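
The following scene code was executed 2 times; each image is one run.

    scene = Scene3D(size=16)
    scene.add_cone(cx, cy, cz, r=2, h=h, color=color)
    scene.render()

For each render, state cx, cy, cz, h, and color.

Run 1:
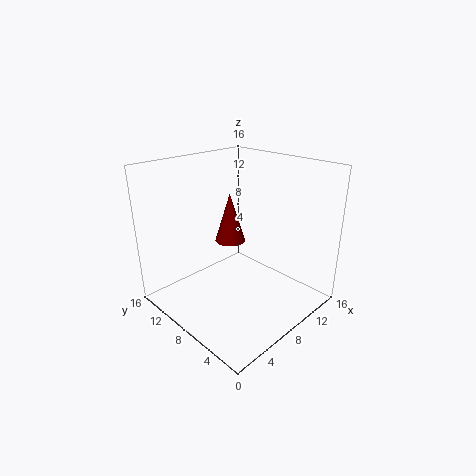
cx = 12, cy = 13.5, cz = 4.5, h = 6.5, color = 'maroon'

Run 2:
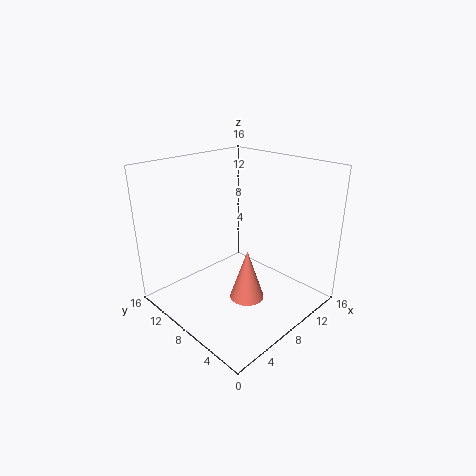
cx = 8.5, cy = 7, cz = 0.5, h = 6, color = 'salmon'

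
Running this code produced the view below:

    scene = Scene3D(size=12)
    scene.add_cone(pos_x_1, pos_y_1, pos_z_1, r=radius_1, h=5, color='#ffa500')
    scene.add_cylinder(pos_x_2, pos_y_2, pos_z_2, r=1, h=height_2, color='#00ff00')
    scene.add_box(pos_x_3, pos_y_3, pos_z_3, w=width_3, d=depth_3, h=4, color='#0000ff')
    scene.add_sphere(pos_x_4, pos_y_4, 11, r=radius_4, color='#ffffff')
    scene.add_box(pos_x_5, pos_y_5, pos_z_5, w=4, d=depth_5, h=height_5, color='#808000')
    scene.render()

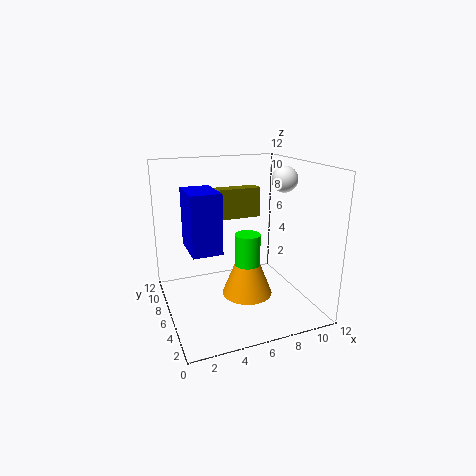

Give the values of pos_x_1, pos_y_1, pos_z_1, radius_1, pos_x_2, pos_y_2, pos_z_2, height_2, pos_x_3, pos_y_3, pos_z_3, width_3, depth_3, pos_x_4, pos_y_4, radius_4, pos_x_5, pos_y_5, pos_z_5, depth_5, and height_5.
pos_x_1 = 6
pos_y_1 = 4
pos_z_1 = 2
radius_1 = 2
pos_x_2 = 6
pos_y_2 = 4
pos_z_2 = 3
height_2 = 4
pos_x_3 = 1
pos_y_3 = 1
pos_z_3 = 7
width_3 = 2
depth_3 = 3
pos_x_4 = 9
pos_y_4 = 4
radius_4 = 1
pos_x_5 = 2
pos_y_5 = 2
pos_z_5 = 9
depth_5 = 1
height_5 = 2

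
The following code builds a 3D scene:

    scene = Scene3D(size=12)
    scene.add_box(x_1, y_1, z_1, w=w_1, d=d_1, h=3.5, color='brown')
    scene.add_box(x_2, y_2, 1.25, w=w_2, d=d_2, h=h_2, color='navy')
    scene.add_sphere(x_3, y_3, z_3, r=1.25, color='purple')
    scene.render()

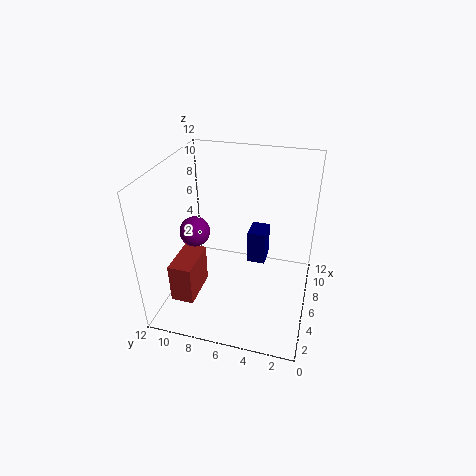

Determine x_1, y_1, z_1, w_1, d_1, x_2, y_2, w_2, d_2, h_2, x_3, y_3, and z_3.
x_1 = 3
y_1 = 9.25
z_1 = 0.5
w_1 = 3.75
d_1 = 2
x_2 = 9.25
y_2 = 4.25
w_2 = 2.25
d_2 = 1.75
h_2 = 3.25
x_3 = 5.25
y_3 = 9.5
z_3 = 6.5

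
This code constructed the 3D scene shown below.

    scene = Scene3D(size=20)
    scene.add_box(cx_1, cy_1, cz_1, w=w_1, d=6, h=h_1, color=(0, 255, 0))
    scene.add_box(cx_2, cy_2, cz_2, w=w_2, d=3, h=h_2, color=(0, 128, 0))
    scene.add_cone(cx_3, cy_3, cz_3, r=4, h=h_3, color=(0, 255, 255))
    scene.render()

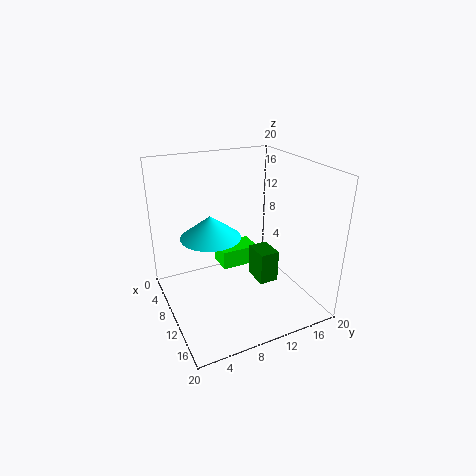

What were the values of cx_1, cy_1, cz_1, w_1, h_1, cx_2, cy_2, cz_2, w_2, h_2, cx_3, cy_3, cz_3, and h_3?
cx_1 = 1; cy_1 = 10; cz_1 = 2; w_1 = 4; h_1 = 3; cx_2 = 6; cy_2 = 14; cz_2 = 1; w_2 = 4; h_2 = 5; cx_3 = 10; cy_3 = 6; cz_3 = 11; h_3 = 3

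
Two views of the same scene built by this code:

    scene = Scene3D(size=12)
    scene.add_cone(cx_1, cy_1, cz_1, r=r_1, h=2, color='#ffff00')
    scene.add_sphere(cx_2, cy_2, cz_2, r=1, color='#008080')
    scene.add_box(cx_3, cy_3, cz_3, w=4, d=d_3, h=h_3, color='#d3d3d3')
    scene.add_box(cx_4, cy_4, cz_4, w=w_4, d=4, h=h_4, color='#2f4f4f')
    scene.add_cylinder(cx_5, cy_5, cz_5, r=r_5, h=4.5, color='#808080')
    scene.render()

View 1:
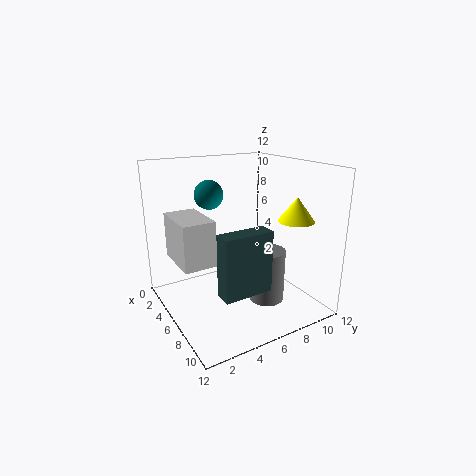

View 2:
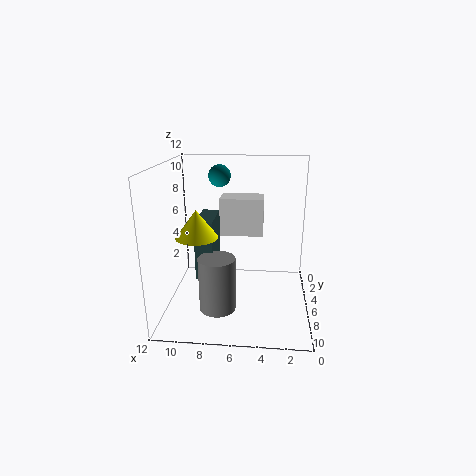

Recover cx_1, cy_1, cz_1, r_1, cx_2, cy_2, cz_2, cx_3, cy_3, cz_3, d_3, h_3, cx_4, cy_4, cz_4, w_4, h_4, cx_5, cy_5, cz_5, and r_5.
cx_1 = 8.5, cy_1 = 10, cz_1 = 7.5, r_1 = 1.5, cx_2 = 8, cy_2 = 2.5, cz_2 = 10.5, cx_3 = 4, cy_3 = 0.5, cz_3 = 5, d_3 = 2.5, h_3 = 3.5, cx_4 = 8, cy_4 = 3, cz_4 = 2.5, w_4 = 1.5, h_4 = 5, cx_5 = 7.5, cy_5 = 8, cz_5 = 0.5, r_5 = 1.5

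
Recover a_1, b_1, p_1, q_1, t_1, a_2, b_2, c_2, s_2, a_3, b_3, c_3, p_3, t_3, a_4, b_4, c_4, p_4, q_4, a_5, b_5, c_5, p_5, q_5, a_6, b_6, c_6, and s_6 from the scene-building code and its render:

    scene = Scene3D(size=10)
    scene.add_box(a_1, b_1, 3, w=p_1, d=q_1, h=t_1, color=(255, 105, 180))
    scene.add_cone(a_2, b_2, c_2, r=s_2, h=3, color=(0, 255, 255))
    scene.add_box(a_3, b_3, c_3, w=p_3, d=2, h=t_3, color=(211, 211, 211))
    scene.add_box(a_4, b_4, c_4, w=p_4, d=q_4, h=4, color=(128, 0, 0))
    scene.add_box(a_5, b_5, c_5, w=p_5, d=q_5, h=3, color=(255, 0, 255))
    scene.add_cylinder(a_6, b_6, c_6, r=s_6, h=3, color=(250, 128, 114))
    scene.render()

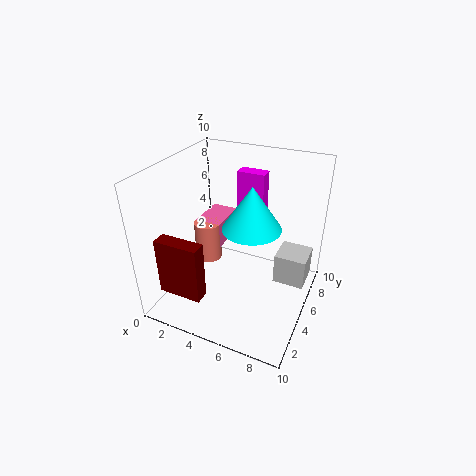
a_1 = 1
b_1 = 6
p_1 = 2
q_1 = 3
t_1 = 2
a_2 = 6
b_2 = 5
c_2 = 6
s_2 = 2
a_3 = 8
b_3 = 4
c_3 = 3
p_3 = 2
t_3 = 2
a_4 = 1
b_4 = 1
c_4 = 2
p_4 = 3
q_4 = 1
a_5 = 4
b_5 = 7
c_5 = 6
p_5 = 2
q_5 = 1
a_6 = 2
b_6 = 6
c_6 = 2
s_6 = 1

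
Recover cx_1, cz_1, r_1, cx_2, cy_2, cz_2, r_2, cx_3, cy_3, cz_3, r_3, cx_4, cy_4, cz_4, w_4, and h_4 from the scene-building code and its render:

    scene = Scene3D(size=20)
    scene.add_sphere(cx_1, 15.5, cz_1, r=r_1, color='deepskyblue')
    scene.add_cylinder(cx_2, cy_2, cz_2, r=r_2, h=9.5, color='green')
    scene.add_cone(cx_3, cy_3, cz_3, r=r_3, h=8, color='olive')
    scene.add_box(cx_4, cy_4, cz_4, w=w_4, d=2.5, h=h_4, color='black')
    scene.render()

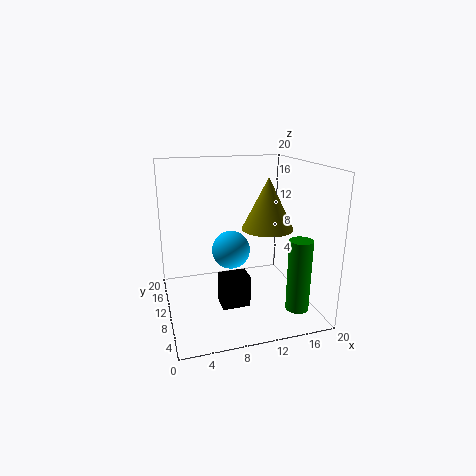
cx_1 = 10.5
cz_1 = 6
r_1 = 3
cx_2 = 16
cy_2 = 3
cz_2 = 2
r_2 = 1.5
cx_3 = 16
cy_3 = 14
cz_3 = 9.5
r_3 = 4
cx_4 = 6
cy_4 = 3
cz_4 = 3.5
w_4 = 3.5
h_4 = 4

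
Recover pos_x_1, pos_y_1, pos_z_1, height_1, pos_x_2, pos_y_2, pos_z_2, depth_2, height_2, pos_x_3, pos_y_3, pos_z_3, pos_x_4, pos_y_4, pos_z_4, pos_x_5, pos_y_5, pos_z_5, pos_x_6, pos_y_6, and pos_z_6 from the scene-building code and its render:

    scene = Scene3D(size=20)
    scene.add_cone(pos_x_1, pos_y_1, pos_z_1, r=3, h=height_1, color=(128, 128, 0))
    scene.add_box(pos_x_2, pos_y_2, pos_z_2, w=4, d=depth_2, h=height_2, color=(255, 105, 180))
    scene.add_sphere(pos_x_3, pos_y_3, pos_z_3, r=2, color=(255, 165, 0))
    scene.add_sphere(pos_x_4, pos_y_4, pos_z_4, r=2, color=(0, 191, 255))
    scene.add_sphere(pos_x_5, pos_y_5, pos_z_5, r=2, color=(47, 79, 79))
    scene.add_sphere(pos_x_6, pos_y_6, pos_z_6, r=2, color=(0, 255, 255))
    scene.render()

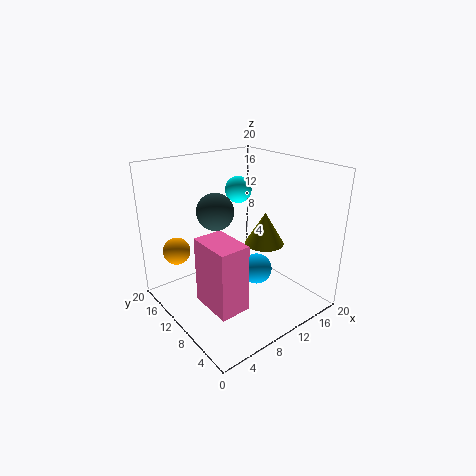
pos_x_1 = 16, pos_y_1 = 11, pos_z_1 = 7, height_1 = 5, pos_x_2 = 3, pos_y_2 = 4, pos_z_2 = 3, depth_2 = 6, height_2 = 9, pos_x_3 = 4, pos_y_3 = 17, pos_z_3 = 7, pos_x_4 = 10, pos_y_4 = 6, pos_z_4 = 7, pos_x_5 = 3, pos_y_5 = 5, pos_z_5 = 17, pos_x_6 = 14, pos_y_6 = 15, pos_z_6 = 15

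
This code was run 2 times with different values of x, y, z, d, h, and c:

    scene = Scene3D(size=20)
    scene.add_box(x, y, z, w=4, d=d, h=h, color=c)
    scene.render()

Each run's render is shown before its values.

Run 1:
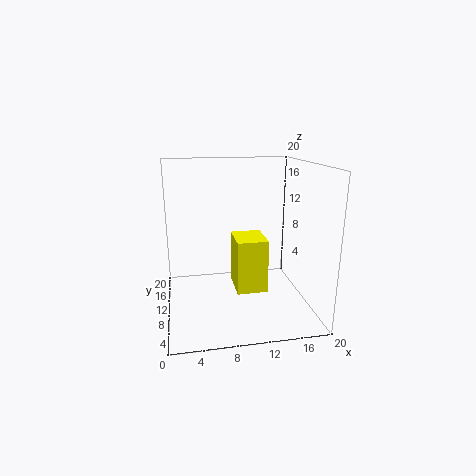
x = 9
y = 5
z = 4
d = 5
h = 7
c = 'yellow'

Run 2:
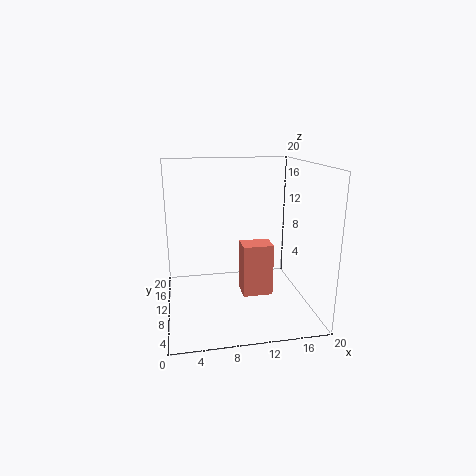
x = 10
y = 6
z = 3
d = 3
h = 7
c = 'salmon'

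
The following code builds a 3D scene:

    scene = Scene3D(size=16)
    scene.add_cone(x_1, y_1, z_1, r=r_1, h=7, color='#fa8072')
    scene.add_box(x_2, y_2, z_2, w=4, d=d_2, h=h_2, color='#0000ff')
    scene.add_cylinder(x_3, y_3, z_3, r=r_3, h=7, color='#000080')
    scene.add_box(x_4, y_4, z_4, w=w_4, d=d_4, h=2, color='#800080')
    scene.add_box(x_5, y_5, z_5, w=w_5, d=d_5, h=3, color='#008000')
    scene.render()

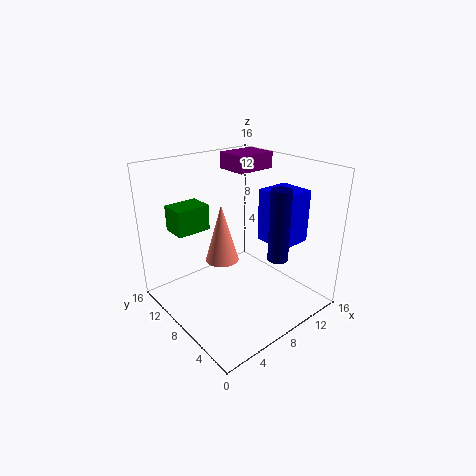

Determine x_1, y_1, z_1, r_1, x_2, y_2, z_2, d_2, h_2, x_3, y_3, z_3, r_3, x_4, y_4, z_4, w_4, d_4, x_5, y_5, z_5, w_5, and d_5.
x_1 = 8; y_1 = 11; z_1 = 4; r_1 = 2; x_2 = 11; y_2 = 4; z_2 = 7; d_2 = 4; h_2 = 6; x_3 = 8; y_3 = 2; z_3 = 8; r_3 = 1; x_4 = 11; y_4 = 11; z_4 = 14; w_4 = 5; d_4 = 4; x_5 = 3; y_5 = 12; z_5 = 8; w_5 = 4; d_5 = 3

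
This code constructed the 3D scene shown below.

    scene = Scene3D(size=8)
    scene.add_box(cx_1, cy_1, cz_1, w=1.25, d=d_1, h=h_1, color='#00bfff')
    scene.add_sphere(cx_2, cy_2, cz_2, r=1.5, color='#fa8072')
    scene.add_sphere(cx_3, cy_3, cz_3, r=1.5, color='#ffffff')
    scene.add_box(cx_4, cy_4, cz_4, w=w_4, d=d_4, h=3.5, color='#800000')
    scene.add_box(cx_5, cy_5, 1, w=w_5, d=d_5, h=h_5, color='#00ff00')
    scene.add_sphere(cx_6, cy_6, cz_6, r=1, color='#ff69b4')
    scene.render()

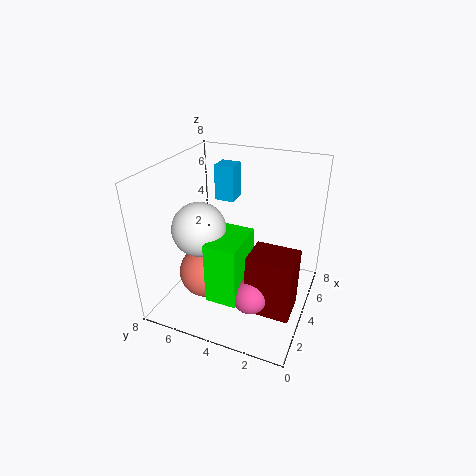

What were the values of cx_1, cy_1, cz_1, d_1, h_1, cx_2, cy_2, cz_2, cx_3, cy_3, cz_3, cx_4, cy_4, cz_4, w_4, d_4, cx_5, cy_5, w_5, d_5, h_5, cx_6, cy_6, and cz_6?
cx_1 = 6.75, cy_1 = 5.5, cz_1 = 4.75, d_1 = 1.25, h_1 = 2.25, cx_2 = 3.25, cy_2 = 5.75, cz_2 = 1.75, cx_3 = 3.25, cy_3 = 6, cz_3 = 4.5, cx_4 = 2.5, cy_4 = 0.5, cz_4 = 0.25, w_4 = 2, d_4 = 2.5, cx_5 = 1.75, cy_5 = 3.25, w_5 = 2.75, d_5 = 1.75, h_5 = 3.5, cx_6 = 2.75, cy_6 = 2.75, cz_6 = 1.25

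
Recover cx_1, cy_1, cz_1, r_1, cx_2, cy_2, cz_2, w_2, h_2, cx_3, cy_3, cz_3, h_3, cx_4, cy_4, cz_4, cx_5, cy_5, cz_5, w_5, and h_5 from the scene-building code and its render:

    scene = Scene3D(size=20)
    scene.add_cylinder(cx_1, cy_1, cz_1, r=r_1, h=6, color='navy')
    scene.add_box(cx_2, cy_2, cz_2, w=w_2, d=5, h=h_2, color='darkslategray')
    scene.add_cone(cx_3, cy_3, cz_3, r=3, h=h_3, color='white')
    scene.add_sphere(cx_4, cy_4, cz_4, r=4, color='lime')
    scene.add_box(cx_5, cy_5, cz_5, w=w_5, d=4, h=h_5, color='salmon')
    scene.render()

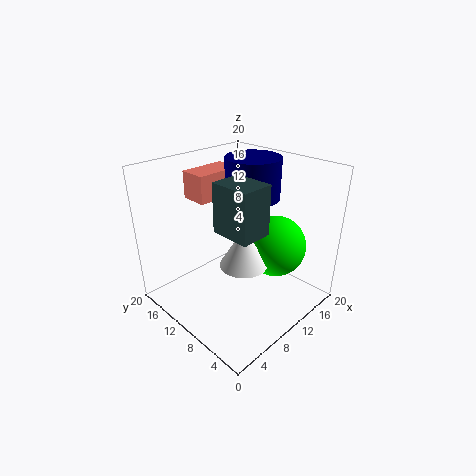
cx_1 = 15, cy_1 = 12, cz_1 = 14, r_1 = 4, cx_2 = 4, cy_2 = 3, cz_2 = 14, w_2 = 4, h_2 = 6, cx_3 = 7, cy_3 = 6, cz_3 = 9, h_3 = 5, cx_4 = 12, cy_4 = 5, cz_4 = 10, cx_5 = 8, cy_5 = 15, cz_5 = 14, w_5 = 7, h_5 = 4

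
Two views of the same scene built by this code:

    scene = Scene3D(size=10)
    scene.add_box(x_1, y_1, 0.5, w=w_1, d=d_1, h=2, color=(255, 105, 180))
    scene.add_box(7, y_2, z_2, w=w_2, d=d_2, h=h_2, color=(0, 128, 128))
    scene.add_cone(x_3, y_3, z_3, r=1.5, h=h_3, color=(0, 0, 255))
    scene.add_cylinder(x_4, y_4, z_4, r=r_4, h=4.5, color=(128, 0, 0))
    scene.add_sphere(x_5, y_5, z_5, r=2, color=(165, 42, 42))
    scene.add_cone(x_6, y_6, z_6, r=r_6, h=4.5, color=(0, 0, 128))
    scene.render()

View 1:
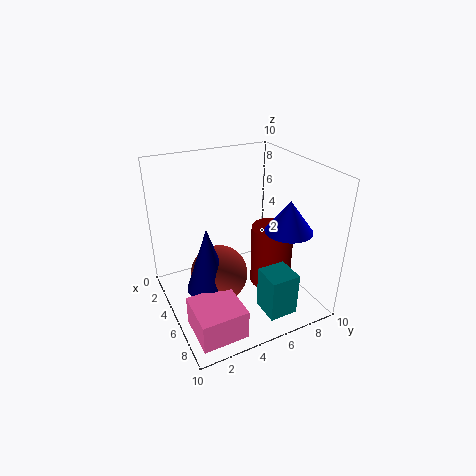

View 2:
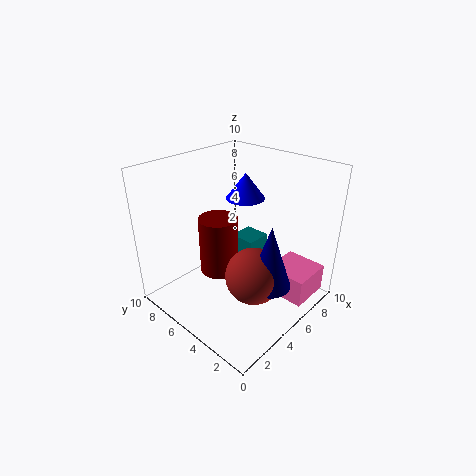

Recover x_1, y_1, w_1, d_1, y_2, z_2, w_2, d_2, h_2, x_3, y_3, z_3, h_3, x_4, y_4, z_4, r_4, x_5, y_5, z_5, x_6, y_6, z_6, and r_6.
x_1 = 6.5, y_1 = 0.5, w_1 = 3, d_1 = 3, y_2 = 5.5, z_2 = 0.5, w_2 = 2, d_2 = 2, h_2 = 3, x_3 = 8, y_3 = 7, z_3 = 6.5, h_3 = 2, x_4 = 5.5, y_4 = 7.5, z_4 = 1, r_4 = 1.5, x_5 = 5, y_5 = 3.5, z_5 = 2.5, x_6 = 5.5, y_6 = 2.5, z_6 = 2, r_6 = 1.5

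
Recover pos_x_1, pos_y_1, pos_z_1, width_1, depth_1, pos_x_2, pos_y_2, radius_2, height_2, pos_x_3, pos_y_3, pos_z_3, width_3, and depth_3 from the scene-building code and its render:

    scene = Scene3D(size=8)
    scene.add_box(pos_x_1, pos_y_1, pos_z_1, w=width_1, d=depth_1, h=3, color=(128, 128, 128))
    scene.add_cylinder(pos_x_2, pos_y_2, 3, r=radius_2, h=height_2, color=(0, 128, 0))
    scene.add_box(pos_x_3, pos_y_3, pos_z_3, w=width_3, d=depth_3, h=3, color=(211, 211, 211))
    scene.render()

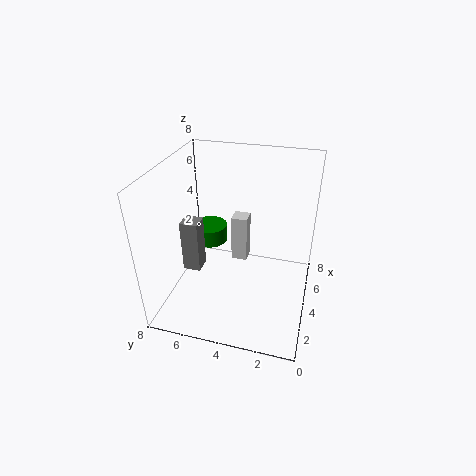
pos_x_1 = 3; pos_y_1 = 6; pos_z_1 = 2; width_1 = 1; depth_1 = 1; pos_x_2 = 5; pos_y_2 = 6; radius_2 = 1; height_2 = 1; pos_x_3 = 6; pos_y_3 = 4; pos_z_3 = 1; width_3 = 1; depth_3 = 1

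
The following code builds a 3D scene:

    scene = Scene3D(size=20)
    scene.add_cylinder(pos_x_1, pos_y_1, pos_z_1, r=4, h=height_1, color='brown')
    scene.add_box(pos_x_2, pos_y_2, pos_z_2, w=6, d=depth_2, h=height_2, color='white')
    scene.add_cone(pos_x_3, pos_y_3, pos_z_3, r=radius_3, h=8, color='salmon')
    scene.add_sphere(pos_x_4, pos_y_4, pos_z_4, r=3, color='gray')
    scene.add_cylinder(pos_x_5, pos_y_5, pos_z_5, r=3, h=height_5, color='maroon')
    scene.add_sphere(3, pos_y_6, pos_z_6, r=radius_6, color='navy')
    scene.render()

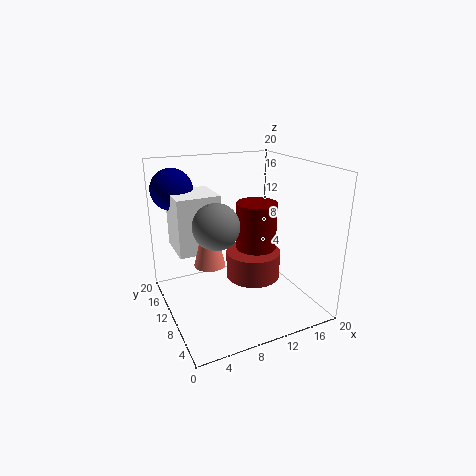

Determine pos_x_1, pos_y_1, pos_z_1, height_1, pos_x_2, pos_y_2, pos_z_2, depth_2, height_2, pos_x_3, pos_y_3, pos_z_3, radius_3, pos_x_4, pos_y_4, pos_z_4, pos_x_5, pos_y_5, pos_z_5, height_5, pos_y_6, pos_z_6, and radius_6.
pos_x_1 = 13; pos_y_1 = 11; pos_z_1 = 3; height_1 = 4; pos_x_2 = 2; pos_y_2 = 11; pos_z_2 = 8; depth_2 = 6; height_2 = 8; pos_x_3 = 5; pos_y_3 = 8; pos_z_3 = 8; radius_3 = 2; pos_x_4 = 6; pos_y_4 = 8; pos_z_4 = 13; pos_x_5 = 14; pos_y_5 = 12; pos_z_5 = 6; height_5 = 8; pos_y_6 = 17; pos_z_6 = 16; radius_6 = 3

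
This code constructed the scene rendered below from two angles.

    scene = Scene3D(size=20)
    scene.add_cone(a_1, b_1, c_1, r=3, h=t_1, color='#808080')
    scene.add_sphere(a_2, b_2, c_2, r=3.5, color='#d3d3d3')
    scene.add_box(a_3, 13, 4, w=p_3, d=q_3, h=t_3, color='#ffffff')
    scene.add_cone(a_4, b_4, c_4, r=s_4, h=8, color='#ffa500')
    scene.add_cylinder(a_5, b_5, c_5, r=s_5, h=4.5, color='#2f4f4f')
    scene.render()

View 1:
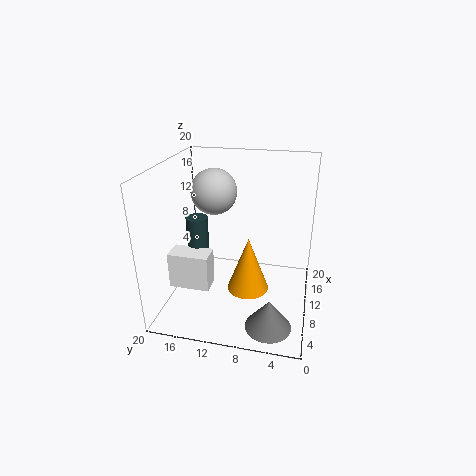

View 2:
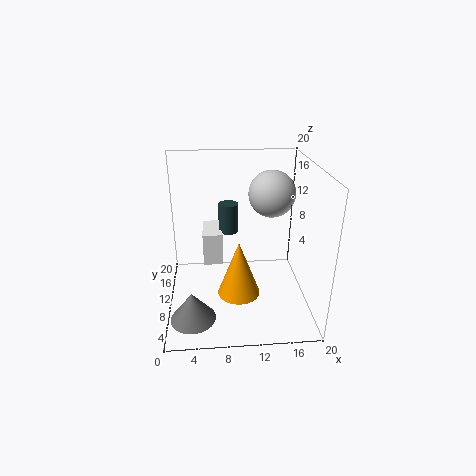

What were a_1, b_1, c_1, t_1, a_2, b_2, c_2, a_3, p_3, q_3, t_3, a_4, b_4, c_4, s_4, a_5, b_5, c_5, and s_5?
a_1 = 3.5, b_1 = 4.5, c_1 = 1, t_1 = 4, a_2 = 15.5, b_2 = 15, c_2 = 14.5, a_3 = 5, p_3 = 3, q_3 = 5.5, t_3 = 5, a_4 = 10, b_4 = 8.5, c_4 = 2, s_4 = 3, a_5 = 9, b_5 = 15.5, c_5 = 8.5, s_5 = 1.5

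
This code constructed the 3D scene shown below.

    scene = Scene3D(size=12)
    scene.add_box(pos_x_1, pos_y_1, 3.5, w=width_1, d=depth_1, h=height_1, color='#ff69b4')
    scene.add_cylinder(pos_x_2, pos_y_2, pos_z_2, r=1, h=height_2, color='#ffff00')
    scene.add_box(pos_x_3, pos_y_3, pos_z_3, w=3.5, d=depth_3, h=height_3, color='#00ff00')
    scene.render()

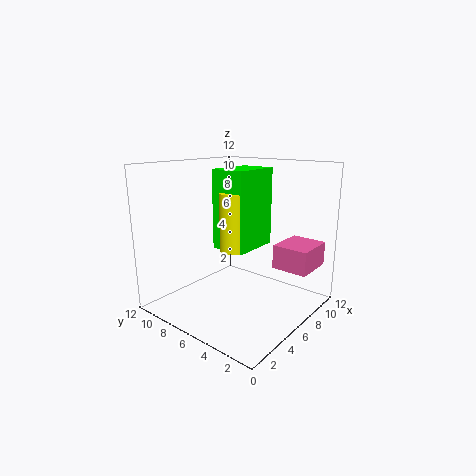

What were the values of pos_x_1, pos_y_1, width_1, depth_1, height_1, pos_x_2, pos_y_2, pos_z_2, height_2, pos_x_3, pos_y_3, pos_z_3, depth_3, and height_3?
pos_x_1 = 7.5; pos_y_1 = 0.5; width_1 = 3.5; depth_1 = 3; height_1 = 2; pos_x_2 = 2.5; pos_y_2 = 3.5; pos_z_2 = 6.5; height_2 = 4; pos_x_3 = 2; pos_y_3 = 2.5; pos_z_3 = 6.5; depth_3 = 2.5; height_3 = 5.5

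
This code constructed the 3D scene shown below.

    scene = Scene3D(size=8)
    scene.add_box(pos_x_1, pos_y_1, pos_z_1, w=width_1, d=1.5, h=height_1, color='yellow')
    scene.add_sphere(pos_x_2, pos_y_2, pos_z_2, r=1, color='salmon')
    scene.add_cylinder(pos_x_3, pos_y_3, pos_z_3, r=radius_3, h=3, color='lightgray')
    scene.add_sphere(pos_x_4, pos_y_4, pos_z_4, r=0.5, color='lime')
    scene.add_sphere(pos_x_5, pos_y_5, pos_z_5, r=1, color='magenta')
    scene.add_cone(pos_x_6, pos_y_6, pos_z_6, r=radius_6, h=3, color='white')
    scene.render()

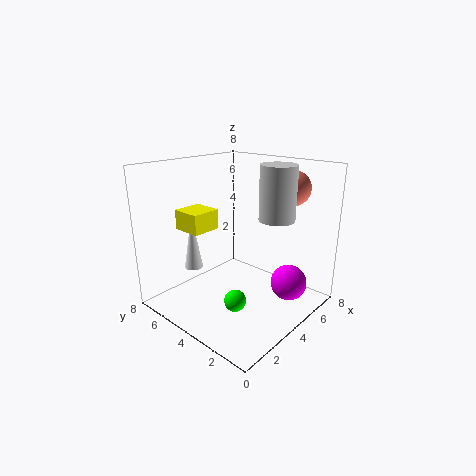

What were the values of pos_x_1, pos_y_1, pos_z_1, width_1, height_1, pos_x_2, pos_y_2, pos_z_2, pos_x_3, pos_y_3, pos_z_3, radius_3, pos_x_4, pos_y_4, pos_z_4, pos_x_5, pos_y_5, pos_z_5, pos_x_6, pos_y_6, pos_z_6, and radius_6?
pos_x_1 = 1, pos_y_1 = 4, pos_z_1 = 5, width_1 = 1.5, height_1 = 1, pos_x_2 = 7, pos_y_2 = 2.5, pos_z_2 = 6.5, pos_x_3 = 5.5, pos_y_3 = 2.5, pos_z_3 = 5, radius_3 = 1, pos_x_4 = 1, pos_y_4 = 1.5, pos_z_4 = 2.5, pos_x_5 = 5.5, pos_y_5 = 1.5, pos_z_5 = 1.5, pos_x_6 = 2, pos_y_6 = 5.5, pos_z_6 = 2.5, radius_6 = 0.5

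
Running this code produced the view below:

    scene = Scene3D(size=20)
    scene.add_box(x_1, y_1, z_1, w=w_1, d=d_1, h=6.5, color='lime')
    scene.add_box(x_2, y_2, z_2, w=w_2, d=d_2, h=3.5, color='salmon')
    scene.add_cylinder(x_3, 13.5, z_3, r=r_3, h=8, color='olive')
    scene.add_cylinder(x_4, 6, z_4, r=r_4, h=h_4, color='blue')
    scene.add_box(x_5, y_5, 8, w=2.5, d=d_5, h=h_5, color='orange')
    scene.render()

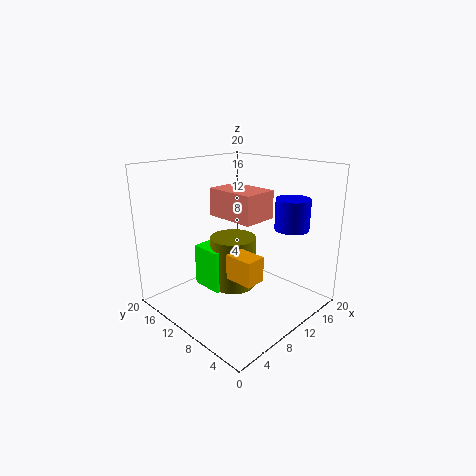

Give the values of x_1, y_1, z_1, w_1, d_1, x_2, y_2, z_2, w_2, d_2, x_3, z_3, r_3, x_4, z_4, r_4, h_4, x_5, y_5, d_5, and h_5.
x_1 = 8.5
y_1 = 13
z_1 = 0.5
w_1 = 5
d_1 = 5
x_2 = 6
y_2 = 4.5
z_2 = 14
w_2 = 4.5
d_2 = 6.5
x_3 = 12.5
z_3 = 0.5
r_3 = 3.5
x_4 = 17
z_4 = 10.5
r_4 = 2.5
h_4 = 4.5
x_5 = 3.5
y_5 = 2
d_5 = 3.5
h_5 = 3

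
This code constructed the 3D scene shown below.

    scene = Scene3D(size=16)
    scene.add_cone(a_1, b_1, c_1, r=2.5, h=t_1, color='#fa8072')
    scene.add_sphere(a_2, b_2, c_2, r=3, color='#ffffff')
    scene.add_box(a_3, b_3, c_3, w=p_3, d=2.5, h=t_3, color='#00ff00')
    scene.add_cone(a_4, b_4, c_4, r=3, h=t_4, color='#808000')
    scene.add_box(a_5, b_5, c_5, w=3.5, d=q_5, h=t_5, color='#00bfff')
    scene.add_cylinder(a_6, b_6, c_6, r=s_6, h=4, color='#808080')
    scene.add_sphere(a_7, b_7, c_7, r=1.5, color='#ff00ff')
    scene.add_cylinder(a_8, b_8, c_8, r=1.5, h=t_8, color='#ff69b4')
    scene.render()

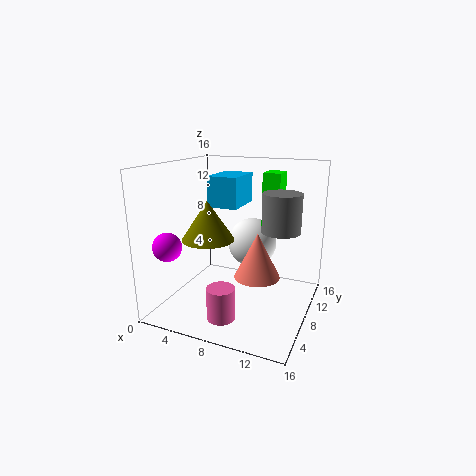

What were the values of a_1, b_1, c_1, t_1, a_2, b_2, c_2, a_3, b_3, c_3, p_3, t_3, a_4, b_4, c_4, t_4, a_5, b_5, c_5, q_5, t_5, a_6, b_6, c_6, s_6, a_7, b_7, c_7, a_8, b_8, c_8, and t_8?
a_1 = 10.5
b_1 = 7.5
c_1 = 4
t_1 = 5
a_2 = 8
b_2 = 12.5
c_2 = 6
a_3 = 10
b_3 = 10
c_3 = 9
p_3 = 2
t_3 = 6
a_4 = 4.5
b_4 = 7.5
c_4 = 7.5
t_4 = 4.5
a_5 = 4
b_5 = 8.5
c_5 = 11
q_5 = 5
t_5 = 3.5
a_6 = 13
b_6 = 7.5
c_6 = 9.5
s_6 = 2
a_7 = 2.5
b_7 = 2.5
c_7 = 8
a_8 = 8
b_8 = 3.5
c_8 = 0.5
t_8 = 3.5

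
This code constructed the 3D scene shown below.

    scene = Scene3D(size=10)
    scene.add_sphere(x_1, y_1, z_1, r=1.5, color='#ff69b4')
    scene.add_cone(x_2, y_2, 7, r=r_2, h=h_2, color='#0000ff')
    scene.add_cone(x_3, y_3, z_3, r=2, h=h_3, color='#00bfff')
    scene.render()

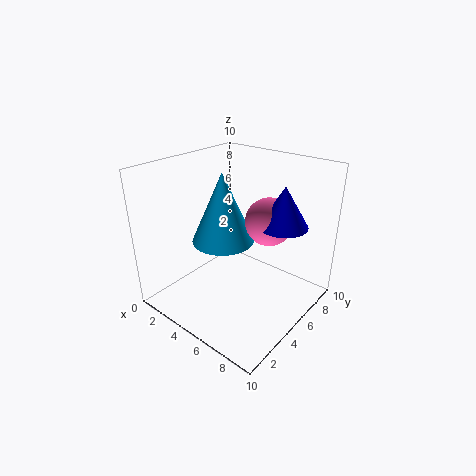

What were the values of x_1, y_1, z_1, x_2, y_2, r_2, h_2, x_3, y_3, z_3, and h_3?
x_1 = 7.5; y_1 = 5; z_1 = 7; x_2 = 8.5; y_2 = 5; r_2 = 1.5; h_2 = 2.5; x_3 = 5; y_3 = 3.5; z_3 = 5.5; h_3 = 4.5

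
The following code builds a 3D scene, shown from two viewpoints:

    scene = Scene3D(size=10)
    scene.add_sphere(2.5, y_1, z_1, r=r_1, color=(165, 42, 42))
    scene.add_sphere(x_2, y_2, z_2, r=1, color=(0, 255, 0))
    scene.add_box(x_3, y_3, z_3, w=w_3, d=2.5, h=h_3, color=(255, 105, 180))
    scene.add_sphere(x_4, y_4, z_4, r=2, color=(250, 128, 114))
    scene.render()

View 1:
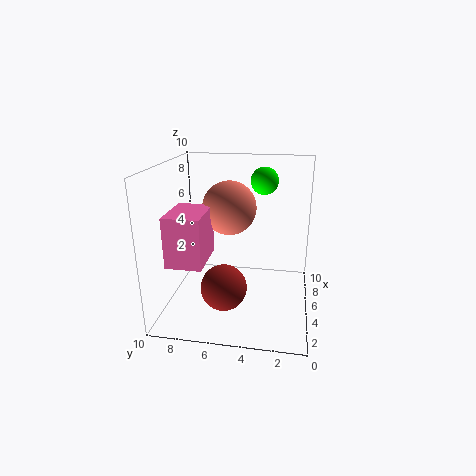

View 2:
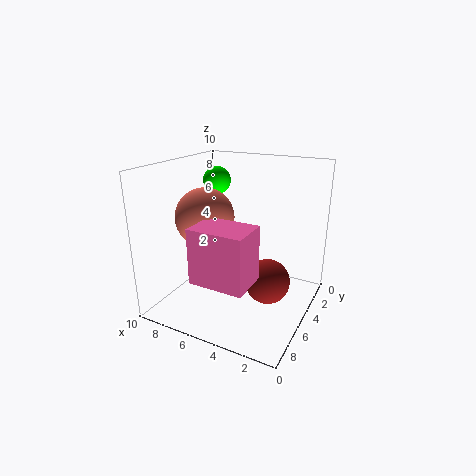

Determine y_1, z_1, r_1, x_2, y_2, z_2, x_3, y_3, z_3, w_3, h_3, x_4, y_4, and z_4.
y_1 = 5.5; z_1 = 2.5; r_1 = 1.5; x_2 = 7.5; y_2 = 3.5; z_2 = 8.5; x_3 = 2.5; y_3 = 7; z_3 = 3.5; w_3 = 3.5; h_3 = 3.5; x_4 = 7; y_4 = 6; z_4 = 6.5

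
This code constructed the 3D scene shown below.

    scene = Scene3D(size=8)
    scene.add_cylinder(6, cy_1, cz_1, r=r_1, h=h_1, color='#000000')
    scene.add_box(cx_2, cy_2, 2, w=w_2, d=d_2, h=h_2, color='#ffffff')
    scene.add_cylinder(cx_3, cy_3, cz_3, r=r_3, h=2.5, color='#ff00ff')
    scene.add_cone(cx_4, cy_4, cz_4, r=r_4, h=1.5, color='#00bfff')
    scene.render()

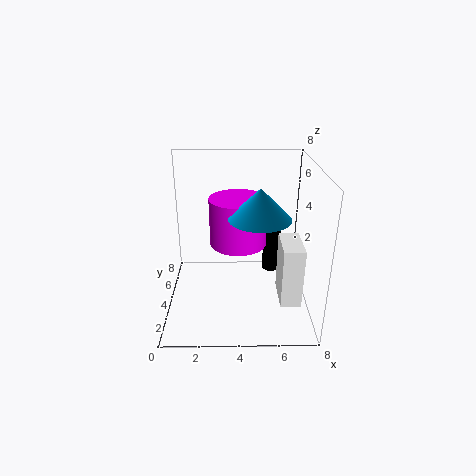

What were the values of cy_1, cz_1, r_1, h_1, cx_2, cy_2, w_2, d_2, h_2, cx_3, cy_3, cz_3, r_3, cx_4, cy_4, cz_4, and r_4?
cy_1 = 5; cz_1 = 1.5; r_1 = 0.5; h_1 = 3; cx_2 = 6; cy_2 = 0.5; w_2 = 1; d_2 = 2; h_2 = 3; cx_3 = 4; cy_3 = 3.5; cz_3 = 4; r_3 = 1.5; cx_4 = 5; cy_4 = 2; cz_4 = 6; r_4 = 1.5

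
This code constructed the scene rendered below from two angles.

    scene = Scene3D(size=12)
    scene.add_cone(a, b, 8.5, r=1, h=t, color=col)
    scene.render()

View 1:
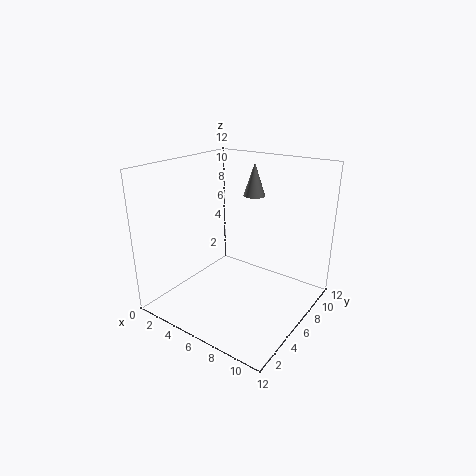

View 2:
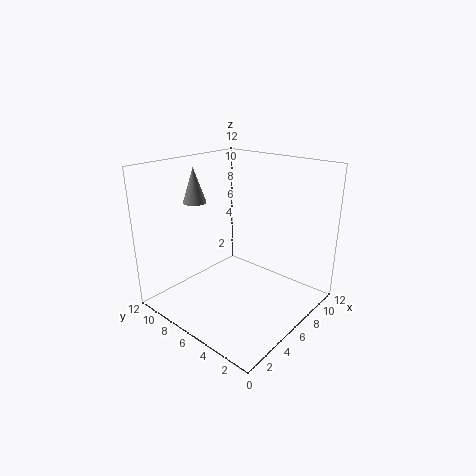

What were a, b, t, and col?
a = 5
b = 10
t = 3
col = 'gray'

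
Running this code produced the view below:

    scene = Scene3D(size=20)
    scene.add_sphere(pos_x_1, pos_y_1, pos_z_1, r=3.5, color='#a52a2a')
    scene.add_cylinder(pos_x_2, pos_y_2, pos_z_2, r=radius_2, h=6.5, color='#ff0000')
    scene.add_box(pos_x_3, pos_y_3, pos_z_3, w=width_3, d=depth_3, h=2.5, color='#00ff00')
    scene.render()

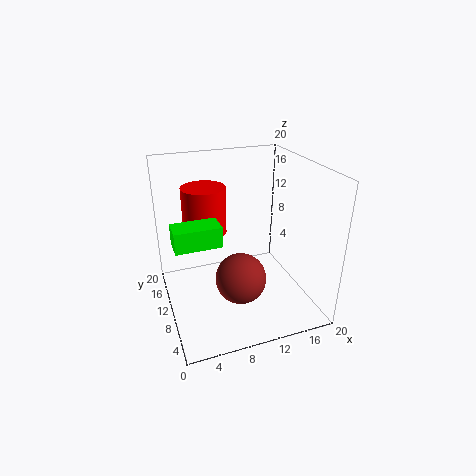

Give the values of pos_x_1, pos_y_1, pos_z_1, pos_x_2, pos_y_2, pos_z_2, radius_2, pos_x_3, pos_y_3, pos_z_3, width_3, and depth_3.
pos_x_1 = 9.5
pos_y_1 = 7.5
pos_z_1 = 5
pos_x_2 = 6
pos_y_2 = 12.5
pos_z_2 = 10.5
radius_2 = 3
pos_x_3 = 0.5
pos_y_3 = 4
pos_z_3 = 12.5
width_3 = 5.5
depth_3 = 3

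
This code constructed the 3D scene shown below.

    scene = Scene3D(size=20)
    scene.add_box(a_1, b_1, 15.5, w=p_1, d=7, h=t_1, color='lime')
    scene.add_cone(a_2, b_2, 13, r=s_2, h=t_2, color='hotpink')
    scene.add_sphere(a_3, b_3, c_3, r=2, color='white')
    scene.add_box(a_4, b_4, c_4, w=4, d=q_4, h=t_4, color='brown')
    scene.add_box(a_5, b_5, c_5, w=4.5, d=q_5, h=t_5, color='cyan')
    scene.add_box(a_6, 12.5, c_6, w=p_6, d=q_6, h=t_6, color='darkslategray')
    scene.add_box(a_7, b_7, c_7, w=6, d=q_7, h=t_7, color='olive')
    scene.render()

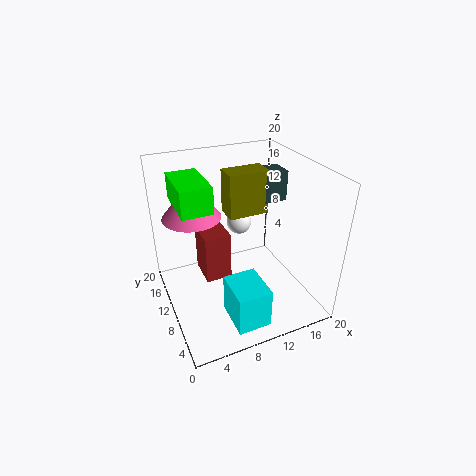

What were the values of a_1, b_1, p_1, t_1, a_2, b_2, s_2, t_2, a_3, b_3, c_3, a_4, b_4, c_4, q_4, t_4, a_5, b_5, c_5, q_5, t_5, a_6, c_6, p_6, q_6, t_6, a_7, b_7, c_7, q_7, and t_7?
a_1 = 2, b_1 = 8, p_1 = 4, t_1 = 3.5, a_2 = 4.5, b_2 = 13, s_2 = 4, t_2 = 5, a_3 = 13.5, b_3 = 17.5, c_3 = 8, a_4 = 6, b_4 = 12.5, c_4 = 1.5, q_4 = 5, t_4 = 7.5, a_5 = 6.5, b_5 = 1.5, c_5 = 1, q_5 = 5.5, t_5 = 5.5, a_6 = 15.5, c_6 = 13, p_6 = 3.5, q_6 = 3.5, t_6 = 4.5, a_7 = 10, b_7 = 12.5, c_7 = 11.5, q_7 = 3.5, t_7 = 6.5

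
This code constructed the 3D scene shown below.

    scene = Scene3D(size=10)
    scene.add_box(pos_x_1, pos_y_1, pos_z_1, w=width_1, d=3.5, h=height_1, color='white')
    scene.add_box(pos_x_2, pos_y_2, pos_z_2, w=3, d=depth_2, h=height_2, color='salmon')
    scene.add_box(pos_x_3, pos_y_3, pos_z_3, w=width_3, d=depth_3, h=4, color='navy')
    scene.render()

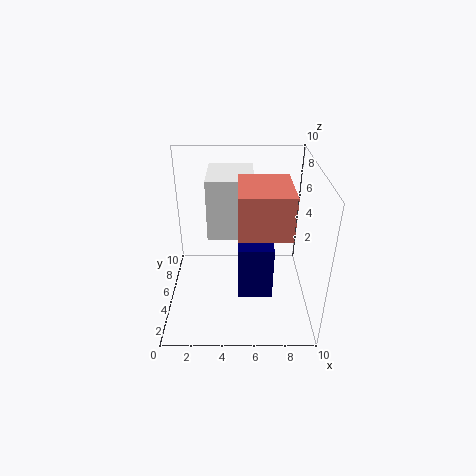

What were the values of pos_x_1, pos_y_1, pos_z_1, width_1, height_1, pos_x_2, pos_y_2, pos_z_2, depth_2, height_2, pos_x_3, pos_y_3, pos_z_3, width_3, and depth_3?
pos_x_1 = 3
pos_y_1 = 4
pos_z_1 = 5.5
width_1 = 3
height_1 = 4
pos_x_2 = 5
pos_y_2 = 0.5
pos_z_2 = 7.5
depth_2 = 3.5
height_2 = 2.5
pos_x_3 = 5
pos_y_3 = 4
pos_z_3 = 0.5
width_3 = 2.5
depth_3 = 2.5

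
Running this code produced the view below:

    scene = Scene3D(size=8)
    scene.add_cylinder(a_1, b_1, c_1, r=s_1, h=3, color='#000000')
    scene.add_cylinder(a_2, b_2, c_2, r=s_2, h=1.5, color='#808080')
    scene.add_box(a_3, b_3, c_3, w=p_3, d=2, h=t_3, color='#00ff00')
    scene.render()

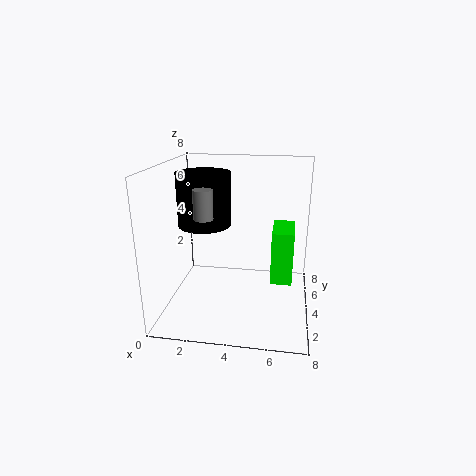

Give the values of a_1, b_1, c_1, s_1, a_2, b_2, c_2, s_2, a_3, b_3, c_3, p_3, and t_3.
a_1 = 2
b_1 = 4.5
c_1 = 4.5
s_1 = 1.5
a_2 = 2.5
b_2 = 2.5
c_2 = 5.5
s_2 = 0.5
a_3 = 6
b_3 = 1
c_3 = 3
p_3 = 1
t_3 = 2.5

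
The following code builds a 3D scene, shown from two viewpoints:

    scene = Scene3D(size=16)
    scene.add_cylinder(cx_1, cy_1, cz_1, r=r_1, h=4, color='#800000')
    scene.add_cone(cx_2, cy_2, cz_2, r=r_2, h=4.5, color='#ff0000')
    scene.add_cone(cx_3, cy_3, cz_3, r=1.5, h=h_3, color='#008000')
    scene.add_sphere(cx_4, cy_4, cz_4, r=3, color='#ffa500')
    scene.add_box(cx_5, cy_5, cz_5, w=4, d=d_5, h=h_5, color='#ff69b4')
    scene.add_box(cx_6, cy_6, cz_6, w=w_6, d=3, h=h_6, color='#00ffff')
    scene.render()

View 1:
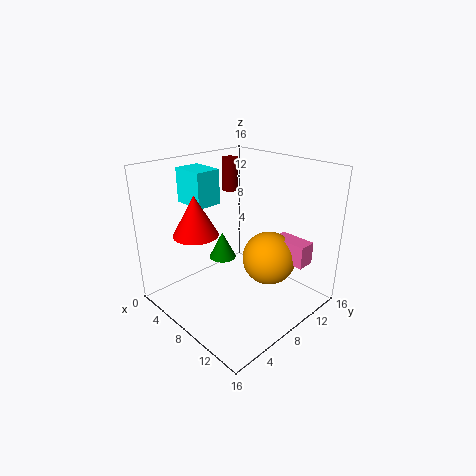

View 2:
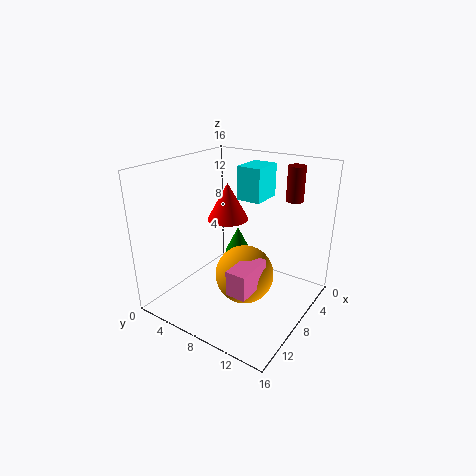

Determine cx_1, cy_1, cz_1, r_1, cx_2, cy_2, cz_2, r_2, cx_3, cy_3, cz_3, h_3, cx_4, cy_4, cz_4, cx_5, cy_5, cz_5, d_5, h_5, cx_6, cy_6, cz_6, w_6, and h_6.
cx_1 = 2.5, cy_1 = 12, cz_1 = 11.5, r_1 = 1, cx_2 = 5, cy_2 = 4.5, cz_2 = 8.5, r_2 = 2.5, cx_3 = 6.5, cy_3 = 7, cz_3 = 5.5, h_3 = 3, cx_4 = 10.5, cy_4 = 10.5, cz_4 = 5.5, cx_5 = 10.5, cy_5 = 11, cz_5 = 5.5, d_5 = 2, h_5 = 2.5, cx_6 = 0.5, cy_6 = 5.5, cz_6 = 11, w_6 = 4, h_6 = 4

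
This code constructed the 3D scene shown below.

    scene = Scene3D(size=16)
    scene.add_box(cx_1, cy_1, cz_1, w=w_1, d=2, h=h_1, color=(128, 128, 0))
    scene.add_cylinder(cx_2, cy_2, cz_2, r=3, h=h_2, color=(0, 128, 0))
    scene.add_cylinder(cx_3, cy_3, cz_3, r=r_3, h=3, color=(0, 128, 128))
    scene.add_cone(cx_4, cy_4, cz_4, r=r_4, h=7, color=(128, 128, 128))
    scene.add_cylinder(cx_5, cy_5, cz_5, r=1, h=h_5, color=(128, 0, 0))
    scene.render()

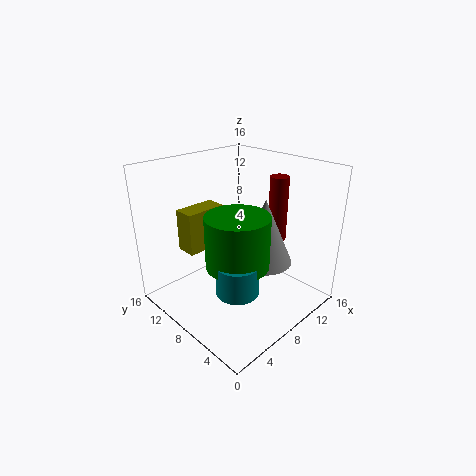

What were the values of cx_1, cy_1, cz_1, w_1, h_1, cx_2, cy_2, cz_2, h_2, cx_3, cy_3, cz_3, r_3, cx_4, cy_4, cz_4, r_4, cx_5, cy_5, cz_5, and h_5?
cx_1 = 1, cy_1 = 7, cz_1 = 9, w_1 = 4, h_1 = 4, cx_2 = 4, cy_2 = 4, cz_2 = 8, h_2 = 5, cx_3 = 3, cy_3 = 3, cz_3 = 6, r_3 = 2, cx_4 = 9, cy_4 = 5, cz_4 = 6, r_4 = 3, cx_5 = 11, cy_5 = 5, cz_5 = 8, h_5 = 7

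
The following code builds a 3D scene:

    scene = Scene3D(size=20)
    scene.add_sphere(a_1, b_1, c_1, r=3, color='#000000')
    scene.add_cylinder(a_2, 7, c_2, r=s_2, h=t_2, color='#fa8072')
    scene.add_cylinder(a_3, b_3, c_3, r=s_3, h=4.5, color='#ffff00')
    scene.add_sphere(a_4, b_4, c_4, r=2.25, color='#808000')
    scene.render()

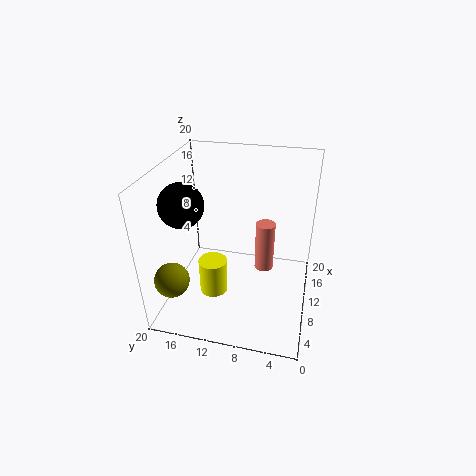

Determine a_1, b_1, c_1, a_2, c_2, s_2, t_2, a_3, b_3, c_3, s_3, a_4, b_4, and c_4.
a_1 = 7.75
b_1 = 17
c_1 = 15.25
a_2 = 15.5
c_2 = 1.5
s_2 = 1.5
t_2 = 8
a_3 = 4
b_3 = 11.75
c_3 = 5.75
s_3 = 1.75
a_4 = 2.75
b_4 = 17
c_4 = 7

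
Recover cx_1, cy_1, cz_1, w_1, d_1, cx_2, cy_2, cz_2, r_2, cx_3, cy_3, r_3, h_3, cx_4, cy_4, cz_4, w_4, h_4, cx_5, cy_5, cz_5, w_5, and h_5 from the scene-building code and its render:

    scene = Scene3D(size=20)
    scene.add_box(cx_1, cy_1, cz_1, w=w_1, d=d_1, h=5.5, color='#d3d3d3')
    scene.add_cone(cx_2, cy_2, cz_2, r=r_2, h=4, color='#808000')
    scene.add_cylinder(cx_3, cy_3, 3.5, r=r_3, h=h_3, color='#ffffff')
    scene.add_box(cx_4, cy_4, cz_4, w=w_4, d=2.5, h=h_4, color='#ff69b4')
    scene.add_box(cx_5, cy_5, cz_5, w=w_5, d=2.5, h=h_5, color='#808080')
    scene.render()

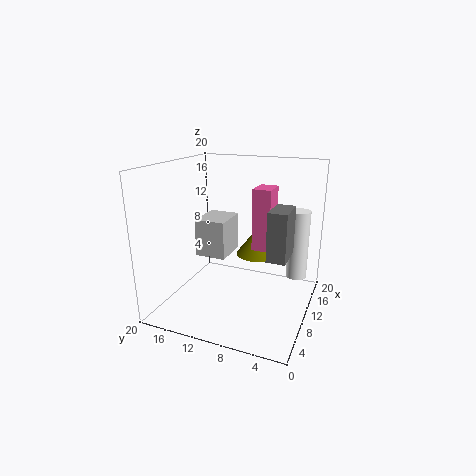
cx_1 = 9.5
cy_1 = 12
cz_1 = 6.5
w_1 = 5.5
d_1 = 4.5
cx_2 = 12.5
cy_2 = 8
cz_2 = 7
r_2 = 3
cx_3 = 14.5
cy_3 = 2.5
r_3 = 1.5
h_3 = 10
cx_4 = 10
cy_4 = 5.5
cz_4 = 8.5
w_4 = 3.5
h_4 = 8.5
cx_5 = 7
cy_5 = 2.5
cz_5 = 8.5
w_5 = 4.5
h_5 = 6.5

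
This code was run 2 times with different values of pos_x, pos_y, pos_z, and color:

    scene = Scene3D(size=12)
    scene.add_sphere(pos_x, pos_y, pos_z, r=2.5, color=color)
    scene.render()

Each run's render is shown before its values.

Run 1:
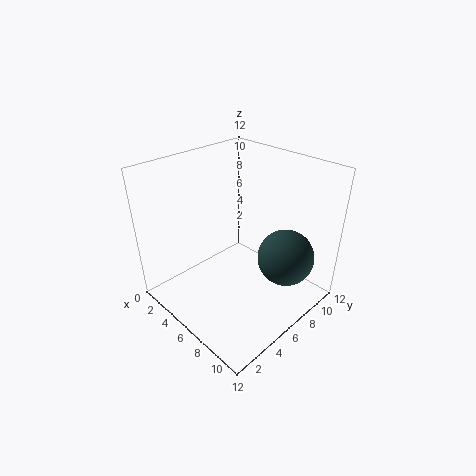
pos_x = 8.5
pos_y = 9.5
pos_z = 3.5
color = 'darkslategray'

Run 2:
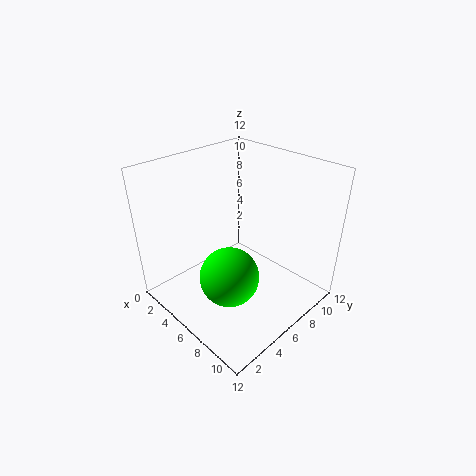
pos_x = 6.5
pos_y = 4.5
pos_z = 3
color = 'lime'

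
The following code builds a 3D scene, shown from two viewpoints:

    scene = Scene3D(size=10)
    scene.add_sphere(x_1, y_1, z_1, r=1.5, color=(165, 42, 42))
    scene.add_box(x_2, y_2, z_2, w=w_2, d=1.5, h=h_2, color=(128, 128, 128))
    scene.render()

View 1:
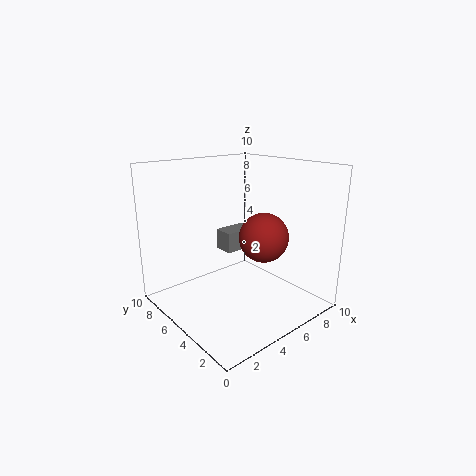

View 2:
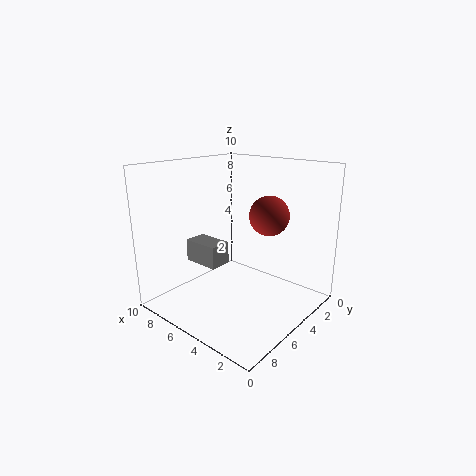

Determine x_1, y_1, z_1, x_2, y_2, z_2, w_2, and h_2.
x_1 = 4.5
y_1 = 2
z_1 = 6
x_2 = 5
y_2 = 6
z_2 = 3.5
w_2 = 2.5
h_2 = 1.5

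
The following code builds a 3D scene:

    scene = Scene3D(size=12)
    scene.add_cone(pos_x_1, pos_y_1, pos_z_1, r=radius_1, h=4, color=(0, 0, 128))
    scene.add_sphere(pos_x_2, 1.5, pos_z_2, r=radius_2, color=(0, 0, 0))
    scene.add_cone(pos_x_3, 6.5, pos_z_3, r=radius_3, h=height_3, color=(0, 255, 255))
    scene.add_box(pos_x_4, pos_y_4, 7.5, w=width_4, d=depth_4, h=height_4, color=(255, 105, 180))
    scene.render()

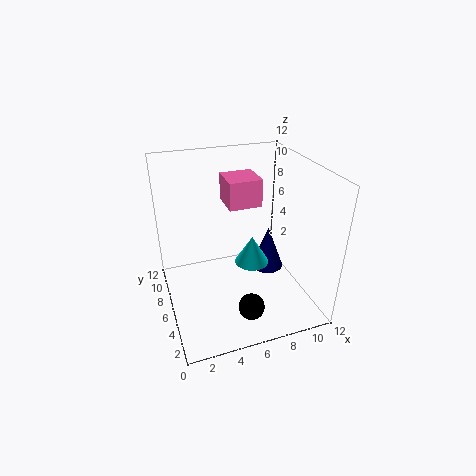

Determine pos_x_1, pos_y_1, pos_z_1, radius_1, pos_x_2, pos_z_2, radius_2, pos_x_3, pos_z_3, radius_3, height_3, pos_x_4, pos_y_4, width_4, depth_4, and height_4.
pos_x_1 = 9.5, pos_y_1 = 7.5, pos_z_1 = 1.5, radius_1 = 1.5, pos_x_2 = 5.5, pos_z_2 = 2.5, radius_2 = 1, pos_x_3 = 7.5, pos_z_3 = 3, radius_3 = 1.5, height_3 = 2.5, pos_x_4 = 6, pos_y_4 = 8, width_4 = 3, depth_4 = 3, height_4 = 2.5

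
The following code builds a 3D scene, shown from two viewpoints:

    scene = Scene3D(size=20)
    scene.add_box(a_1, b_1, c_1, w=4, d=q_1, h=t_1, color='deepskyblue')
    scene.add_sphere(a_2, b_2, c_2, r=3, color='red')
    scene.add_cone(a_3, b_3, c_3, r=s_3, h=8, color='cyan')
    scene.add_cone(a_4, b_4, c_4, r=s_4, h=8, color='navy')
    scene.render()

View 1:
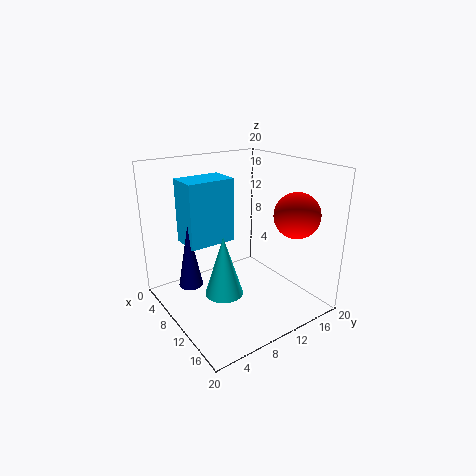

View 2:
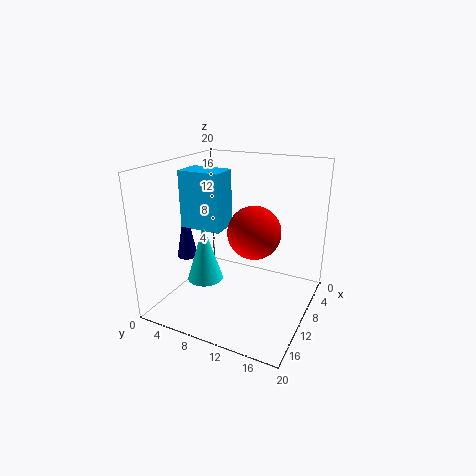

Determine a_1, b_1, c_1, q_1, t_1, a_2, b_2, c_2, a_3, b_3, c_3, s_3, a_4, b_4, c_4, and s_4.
a_1 = 8, b_1 = 2, c_1 = 11, q_1 = 6, t_1 = 8, a_2 = 16, b_2 = 15, c_2 = 14, a_3 = 12.5, b_3 = 6, c_3 = 4, s_3 = 2.5, a_4 = 11, b_4 = 2, c_4 = 6, s_4 = 1.5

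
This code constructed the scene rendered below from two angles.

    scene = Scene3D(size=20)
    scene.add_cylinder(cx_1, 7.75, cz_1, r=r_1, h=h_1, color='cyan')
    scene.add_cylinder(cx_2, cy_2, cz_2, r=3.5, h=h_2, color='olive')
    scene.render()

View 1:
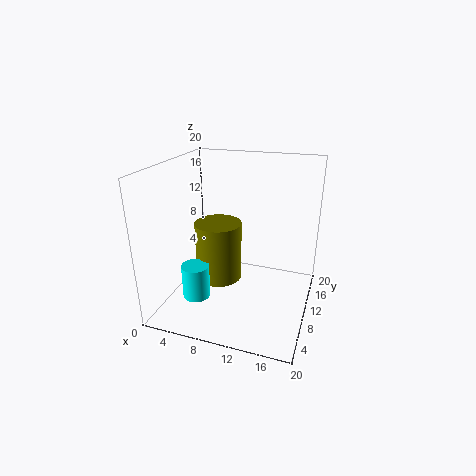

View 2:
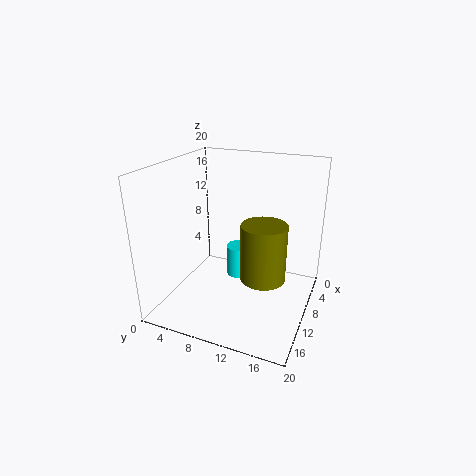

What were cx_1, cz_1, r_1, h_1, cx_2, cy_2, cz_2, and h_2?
cx_1 = 4.25
cz_1 = 0.75
r_1 = 2
h_1 = 5
cx_2 = 6
cy_2 = 12.5
cz_2 = 1.75
h_2 = 9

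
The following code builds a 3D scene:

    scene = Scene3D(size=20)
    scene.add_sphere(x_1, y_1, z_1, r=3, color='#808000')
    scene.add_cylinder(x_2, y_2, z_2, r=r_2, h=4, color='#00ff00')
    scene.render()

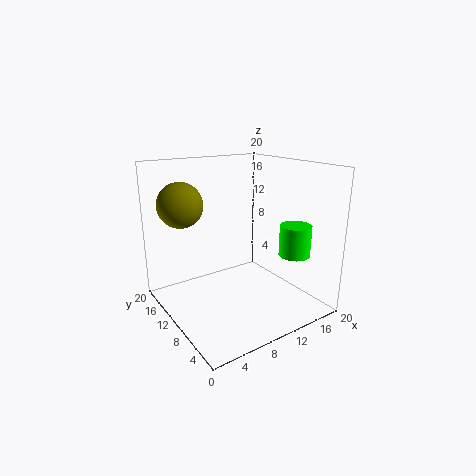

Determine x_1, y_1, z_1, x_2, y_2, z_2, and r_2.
x_1 = 3; y_1 = 13; z_1 = 15; x_2 = 14; y_2 = 3; z_2 = 9; r_2 = 2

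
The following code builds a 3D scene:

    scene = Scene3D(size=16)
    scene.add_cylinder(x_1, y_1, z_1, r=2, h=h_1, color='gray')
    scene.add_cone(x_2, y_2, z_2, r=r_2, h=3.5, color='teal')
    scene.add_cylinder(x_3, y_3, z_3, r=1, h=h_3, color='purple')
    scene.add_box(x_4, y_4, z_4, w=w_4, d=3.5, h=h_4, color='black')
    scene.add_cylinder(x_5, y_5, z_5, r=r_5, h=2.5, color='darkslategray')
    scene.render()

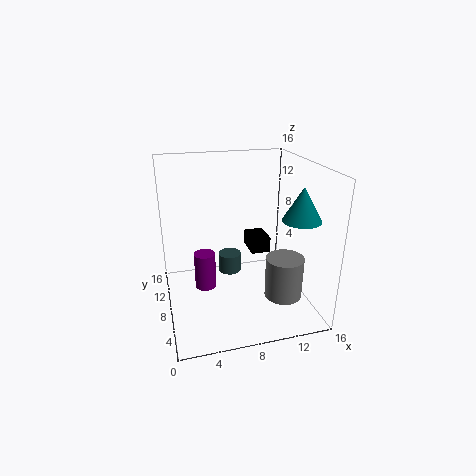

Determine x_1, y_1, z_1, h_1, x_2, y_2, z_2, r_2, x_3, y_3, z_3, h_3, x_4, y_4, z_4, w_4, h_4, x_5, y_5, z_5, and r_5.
x_1 = 12
y_1 = 4
z_1 = 2.5
h_1 = 4.5
x_2 = 13.5
y_2 = 4
z_2 = 11
r_2 = 2
x_3 = 3.5
y_3 = 3.5
z_3 = 5.5
h_3 = 3.5
x_4 = 11
y_4 = 12
z_4 = 3.5
w_4 = 2.5
h_4 = 2
x_5 = 8.5
y_5 = 14
z_5 = 0.5
r_5 = 1.5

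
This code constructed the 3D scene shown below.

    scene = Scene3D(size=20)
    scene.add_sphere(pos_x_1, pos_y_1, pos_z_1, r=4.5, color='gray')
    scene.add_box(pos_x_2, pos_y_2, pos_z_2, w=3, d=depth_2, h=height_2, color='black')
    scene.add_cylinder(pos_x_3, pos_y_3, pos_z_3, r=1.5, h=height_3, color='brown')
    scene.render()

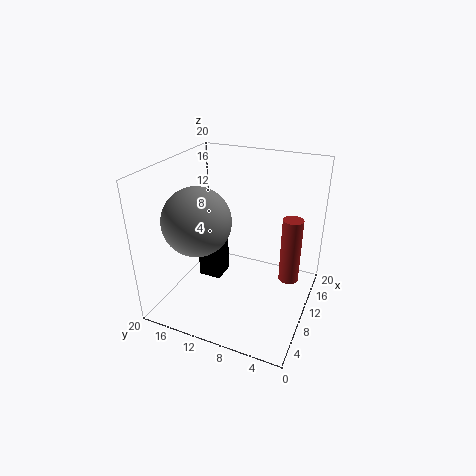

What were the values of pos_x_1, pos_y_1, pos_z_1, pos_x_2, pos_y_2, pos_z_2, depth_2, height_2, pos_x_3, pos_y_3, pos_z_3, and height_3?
pos_x_1 = 6; pos_y_1 = 14; pos_z_1 = 13.5; pos_x_2 = 6; pos_y_2 = 11; pos_z_2 = 5.5; depth_2 = 3; height_2 = 8.5; pos_x_3 = 14.5; pos_y_3 = 3.5; pos_z_3 = 2; height_3 = 10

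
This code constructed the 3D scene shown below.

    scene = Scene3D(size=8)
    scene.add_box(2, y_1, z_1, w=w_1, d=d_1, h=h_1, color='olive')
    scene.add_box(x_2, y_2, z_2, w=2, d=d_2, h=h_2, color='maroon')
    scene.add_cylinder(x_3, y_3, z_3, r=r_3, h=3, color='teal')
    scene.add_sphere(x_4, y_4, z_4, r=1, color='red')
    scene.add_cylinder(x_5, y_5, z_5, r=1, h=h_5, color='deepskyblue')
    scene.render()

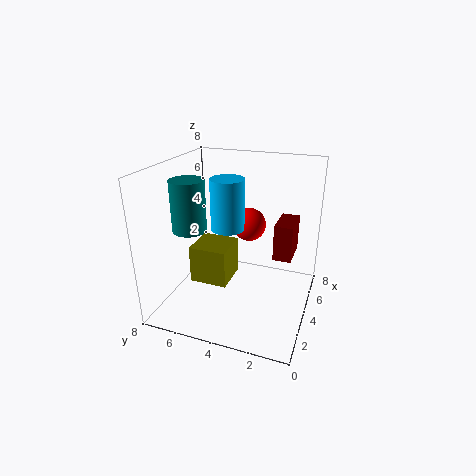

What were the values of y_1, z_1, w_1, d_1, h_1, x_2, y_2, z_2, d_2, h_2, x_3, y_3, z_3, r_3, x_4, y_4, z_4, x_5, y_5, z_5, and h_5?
y_1 = 4
z_1 = 2
w_1 = 2
d_1 = 2
h_1 = 2
x_2 = 4
y_2 = 1
z_2 = 3
d_2 = 1
h_2 = 2
x_3 = 4
y_3 = 7
z_3 = 4
r_3 = 1
x_4 = 6
y_4 = 4
z_4 = 4
x_5 = 5
y_5 = 5
z_5 = 4
h_5 = 3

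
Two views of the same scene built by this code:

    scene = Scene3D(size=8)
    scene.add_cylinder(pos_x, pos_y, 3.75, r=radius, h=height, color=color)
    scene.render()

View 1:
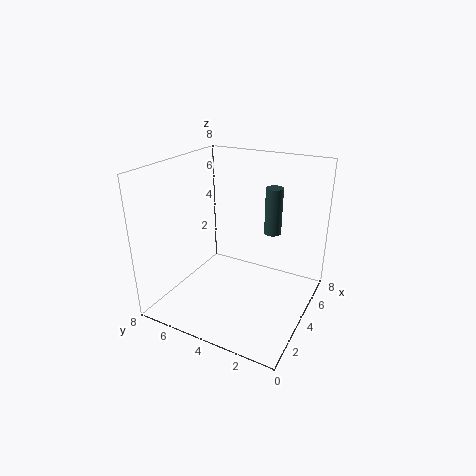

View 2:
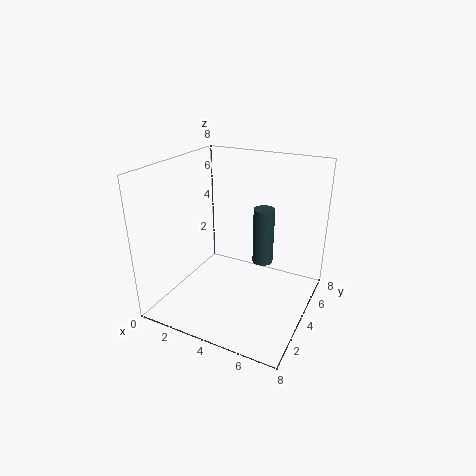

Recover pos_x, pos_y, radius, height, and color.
pos_x = 6
pos_y = 2.75
radius = 0.5
height = 2.75
color = 'darkslategray'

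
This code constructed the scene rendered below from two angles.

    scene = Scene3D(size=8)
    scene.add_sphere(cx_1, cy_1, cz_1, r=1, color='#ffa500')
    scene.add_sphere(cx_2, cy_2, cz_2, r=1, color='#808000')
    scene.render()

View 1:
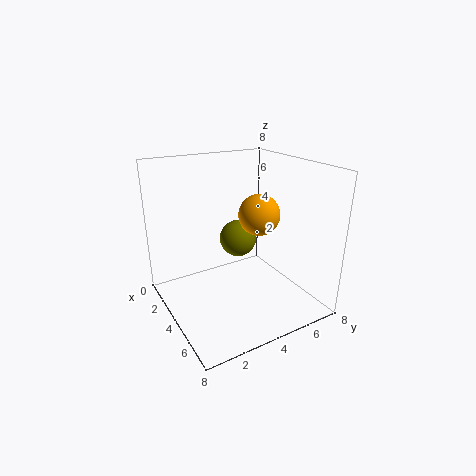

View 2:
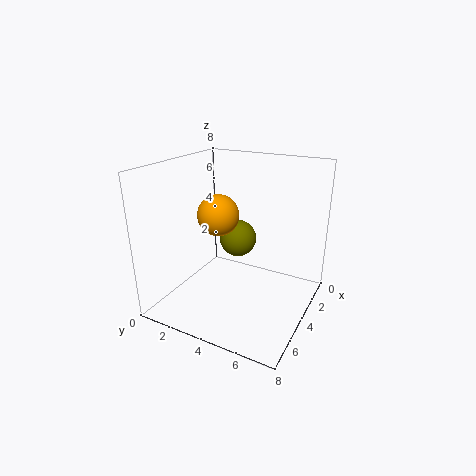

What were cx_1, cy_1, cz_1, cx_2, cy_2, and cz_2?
cx_1 = 6, cy_1 = 4, cz_1 = 6, cx_2 = 4, cy_2 = 4, cz_2 = 4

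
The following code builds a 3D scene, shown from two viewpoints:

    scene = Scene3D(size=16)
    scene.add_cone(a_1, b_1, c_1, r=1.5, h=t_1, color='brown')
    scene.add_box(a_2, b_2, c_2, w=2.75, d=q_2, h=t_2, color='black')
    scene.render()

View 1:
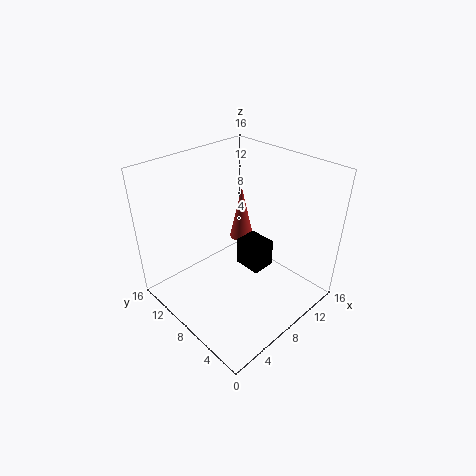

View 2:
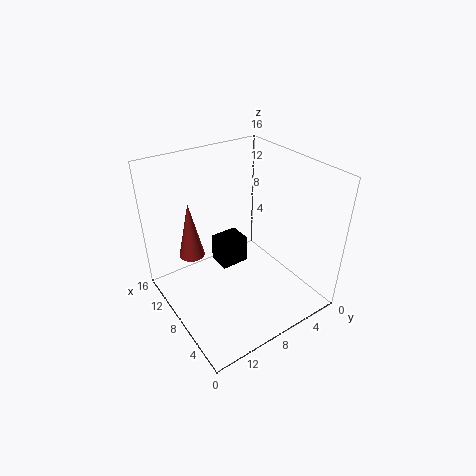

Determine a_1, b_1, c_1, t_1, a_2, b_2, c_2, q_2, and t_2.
a_1 = 12.25; b_1 = 11.75; c_1 = 4.75; t_1 = 6.75; a_2 = 9; b_2 = 6; c_2 = 3.5; q_2 = 3.25; t_2 = 3.25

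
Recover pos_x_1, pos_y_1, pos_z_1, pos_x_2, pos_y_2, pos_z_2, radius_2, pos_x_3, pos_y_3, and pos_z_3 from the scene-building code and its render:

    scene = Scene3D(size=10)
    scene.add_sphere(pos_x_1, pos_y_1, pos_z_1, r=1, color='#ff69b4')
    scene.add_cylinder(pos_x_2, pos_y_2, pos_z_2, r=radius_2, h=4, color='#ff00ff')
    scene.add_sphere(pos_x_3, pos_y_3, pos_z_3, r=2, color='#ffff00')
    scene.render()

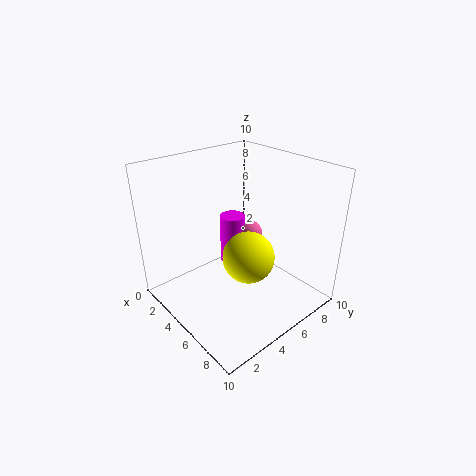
pos_x_1 = 3; pos_y_1 = 8; pos_z_1 = 3.5; pos_x_2 = 2; pos_y_2 = 7; pos_z_2 = 1; radius_2 = 1; pos_x_3 = 4.5; pos_y_3 = 6.5; pos_z_3 = 2.5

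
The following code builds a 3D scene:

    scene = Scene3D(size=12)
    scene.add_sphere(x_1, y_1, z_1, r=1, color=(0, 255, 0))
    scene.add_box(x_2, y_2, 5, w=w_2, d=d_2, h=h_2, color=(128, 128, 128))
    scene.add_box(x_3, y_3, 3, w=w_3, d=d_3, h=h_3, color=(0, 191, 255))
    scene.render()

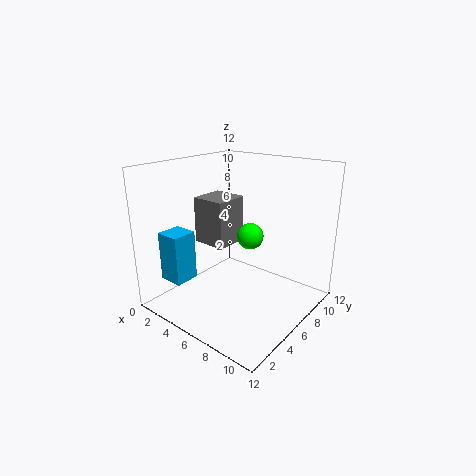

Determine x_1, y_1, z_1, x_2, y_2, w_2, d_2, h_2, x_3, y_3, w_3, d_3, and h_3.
x_1 = 8
y_1 = 5
z_1 = 7
x_2 = 2
y_2 = 5
w_2 = 3
d_2 = 3
h_2 = 4
x_3 = 2
y_3 = 1
w_3 = 2
d_3 = 2
h_3 = 4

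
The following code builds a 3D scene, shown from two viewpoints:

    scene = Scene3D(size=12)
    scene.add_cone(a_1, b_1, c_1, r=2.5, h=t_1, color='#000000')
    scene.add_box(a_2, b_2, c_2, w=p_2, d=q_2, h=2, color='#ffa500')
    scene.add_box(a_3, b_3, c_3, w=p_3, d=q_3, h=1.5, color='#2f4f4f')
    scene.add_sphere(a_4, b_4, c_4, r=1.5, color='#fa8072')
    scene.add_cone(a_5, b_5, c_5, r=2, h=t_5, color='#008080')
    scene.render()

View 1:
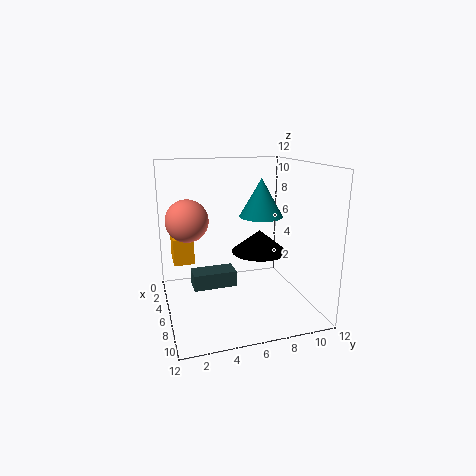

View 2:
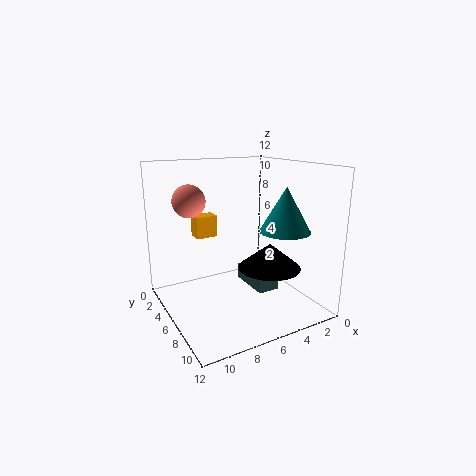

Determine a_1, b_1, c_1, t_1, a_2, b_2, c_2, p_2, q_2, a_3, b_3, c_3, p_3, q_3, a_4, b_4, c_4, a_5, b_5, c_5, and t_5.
a_1 = 4.5
b_1 = 8.5
c_1 = 4
t_1 = 2
a_2 = 6
b_2 = 0.5
c_2 = 5
p_2 = 2
q_2 = 1.5
a_3 = 2
b_3 = 2.5
c_3 = 0.5
p_3 = 2
q_3 = 4
a_4 = 8.5
b_4 = 1.5
c_4 = 8.5
a_5 = 3.5
b_5 = 9
c_5 = 7
t_5 = 3.5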